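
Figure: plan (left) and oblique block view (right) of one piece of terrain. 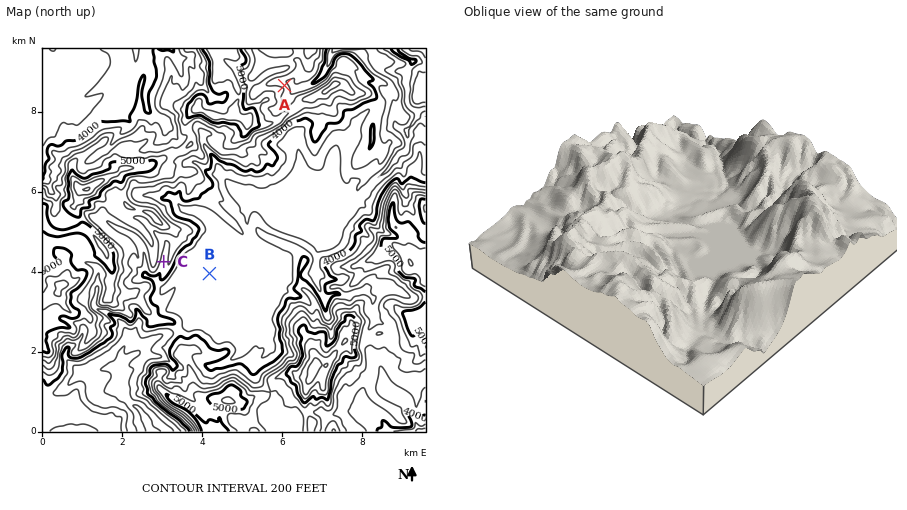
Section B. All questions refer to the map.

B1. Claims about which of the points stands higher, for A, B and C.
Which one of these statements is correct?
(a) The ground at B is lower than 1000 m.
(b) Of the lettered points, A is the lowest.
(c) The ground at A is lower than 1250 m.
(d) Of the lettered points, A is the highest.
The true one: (d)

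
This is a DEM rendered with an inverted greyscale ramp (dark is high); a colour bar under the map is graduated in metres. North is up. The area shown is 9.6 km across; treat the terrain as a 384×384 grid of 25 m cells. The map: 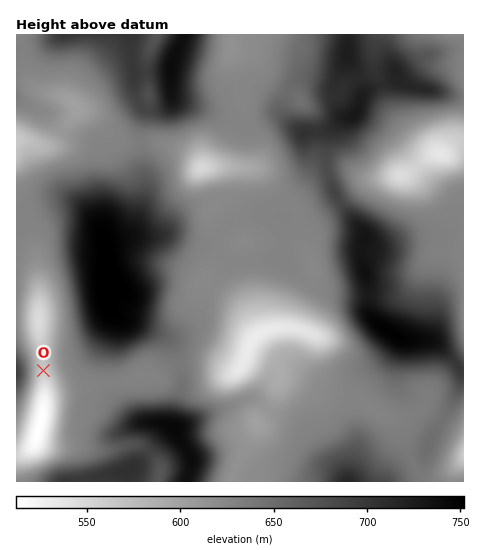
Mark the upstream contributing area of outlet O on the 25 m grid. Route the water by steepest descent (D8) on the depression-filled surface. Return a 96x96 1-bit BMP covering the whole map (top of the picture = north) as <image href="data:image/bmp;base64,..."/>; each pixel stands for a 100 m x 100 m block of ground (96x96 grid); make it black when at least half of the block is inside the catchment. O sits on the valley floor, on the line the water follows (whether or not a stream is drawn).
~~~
<image width="96" height="96" href="data:image/bmp;base64,Qk2+BAAAAAAAAD4AAAAoAAAAYAAAAGAAAAABAAEAAAAAAIAEAAATCwAAEwsAAAIAAAAAAAAA////AAAAAAAAAAAAAAAAAAAAAAAAAAAAAAAAAAAAAAAAAAAAAAAAAAAAAAAAAAAAAAAAAAAAAAAAAAAAAAAAAAAAAAAAAAAAAAAAAAAAAAAAAAAAAAAAAAAAAAAAAAAAAAAAAAAAAAAAAAAAAAAAAAAAAAAAAAAAAAAAAAAAAAAAAAAAAAAAAAAAAAAAAAAAAAAAAAAAAAAAAAAAAAAAAAAAAAAAAAAAAAAAAAAAAAAAAAAAAAAAAAAAAAAAAAAAAAAAAAAAAAAAAAAAAAAAAAAAAAAAAAAAAAAAAAAAAAAAAAAAAAAAAAAAAAAAAAAAAAAAAAAAAAAAAAAAAAAAAAAAAAAAAAAAAAAAAAAAAAAAAAAAAAAAAAAAAAAAAAAAAAAAAAAAAAD8AAAAAAAAAAAAAAD/8AAAAAAAAAAAAAD/+AAAAAAAAAAAAAD//AAAAAAAAAAAAAD//gAAAAAAAAAAAAD//wAAAAAAAAAAAAD//4AAAAAAAAAAAAD//8AAAAAAAAAAAAD//+AAAAAAAAAAAAD///AAAAAAAAAAAAD///AAAAAAAAAAAAD///AAAAAAAAAAAAD///AAAAAAAAAAAAD///AAAAAAAAAAAAD///AAAAAAAAAAAAD///AAAAAAAAAAAAD///AAAAAAAAAAAAD///AAAAAAAAAAAAD///AAAAAAAAAAAAD///AAAAAAAAAAAAD///AAAAAAAAAAAAD///AAAAAAAAAAAAD///AAAAAAAAAAAAD///AAAAAAAAAAAAD///AAAAAAAAAAAAD//+AAAAAAAAAAAAD//+AAAAAAAAAAAAD//+AAAAAAAAAAAAD//+AAAAAAAAAAAAD//+AAAAAAAAAAAAD//8AAAAAAAAAAAAD//4AAAAAAAAAAAAAf/wAAAAAAAAAAAAAH/gAAAAAAAAAAAAAB/AAAAAAAAAAAAAAAAAAAAAAAAAAAAAAAAAAAAAAAAAAAAAAAAAAAAAAAAAAAAAAAAAAAAAAAAAAAAAAAAAAAAAAAAAAAAAAAAAAAAAAAAAAAAAAAAAAAAAAAAAAAAAAAAAAAAAAAAAAAAAAAAAAAAAAAAAAAAAAAAAAAAAAAAAAAAAAAAAAAAAAAAAAAAAAAAAAAAAAAAAAAAAAAAAAAAAAAAAAAAAAAAAAAAAAAAAAAAAAAAAAAAAAAAAAAAAAAAAAAAAAAAAAAAAAAAAAAAAAAAAAAAAAAAAAAAAAAAAAAAAAAAAAAAAAAAAAAAAAAAAAAAAAAAAAAAAAAAAAAAAAAAAAAAAAAAAAAAAAAAAAAAAAAAAAAAAAAAAAAAAAAAAAAAAAAAAAAAAAAAAAAAAAAAAAAAAAAAAAAAAAAAAAAAAAAAAAAAAAAAAAAAAAAAAAAAAAAAAAAAAAAAAAAAAAAAAAAAAAAAAAAAAAAAAAAAAAAAAAAAAAAAAAAAAAAAAAAAAAAAAAAAAAAAAAAAAAAAAAAAAAAAAAAAAAAAAAAAAAAAAAAAAAAAAAAAAAAAAAAAAAAAAAAAAAAAAAAAAAAAAAAAAA="/>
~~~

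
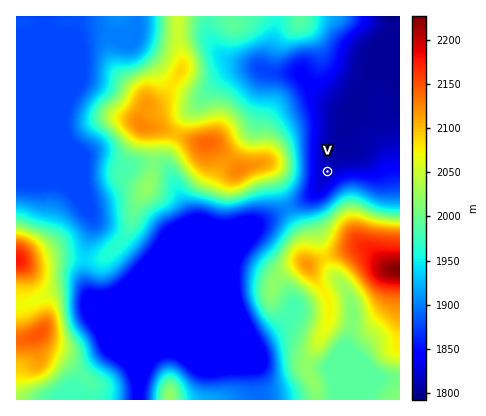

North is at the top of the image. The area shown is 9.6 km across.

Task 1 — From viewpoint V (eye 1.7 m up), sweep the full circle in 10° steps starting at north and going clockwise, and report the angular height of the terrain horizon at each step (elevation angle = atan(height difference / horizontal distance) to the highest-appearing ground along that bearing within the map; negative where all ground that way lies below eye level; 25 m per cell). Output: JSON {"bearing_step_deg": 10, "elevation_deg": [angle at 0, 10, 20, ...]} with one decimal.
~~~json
{"bearing_step_deg": 10, "elevation_deg": [1.6, 0.8, -0.1, -0.3, -0.3, -0.3, -0.2, 0.2, 0.6, 1.4, 2.7, 4.3, 6.0, 7.8, 9.7, 11.4, 11.7, 10.4, 8.8, 7.7, 7.2, 5.5, 4.0, 4.2, 5.8, 7.7, 9.5, 11.3, 11.9, 10.8, 8.8, 6.8, 5.0, 3.3, 2.0, 2.6]}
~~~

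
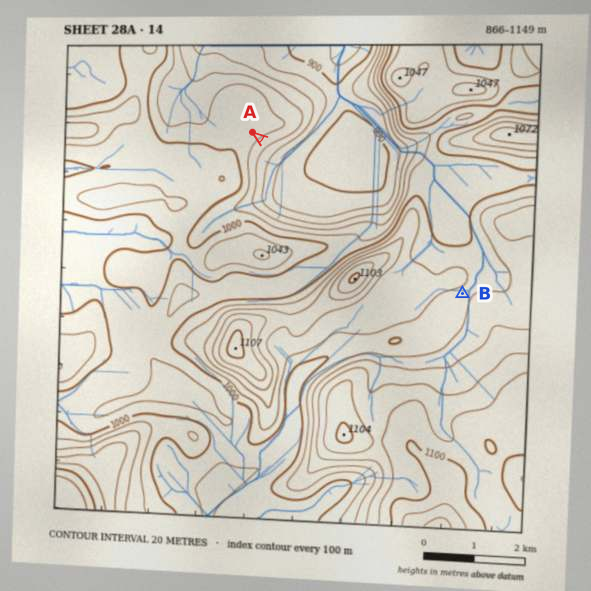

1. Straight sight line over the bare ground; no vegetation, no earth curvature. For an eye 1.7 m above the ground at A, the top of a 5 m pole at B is out of sight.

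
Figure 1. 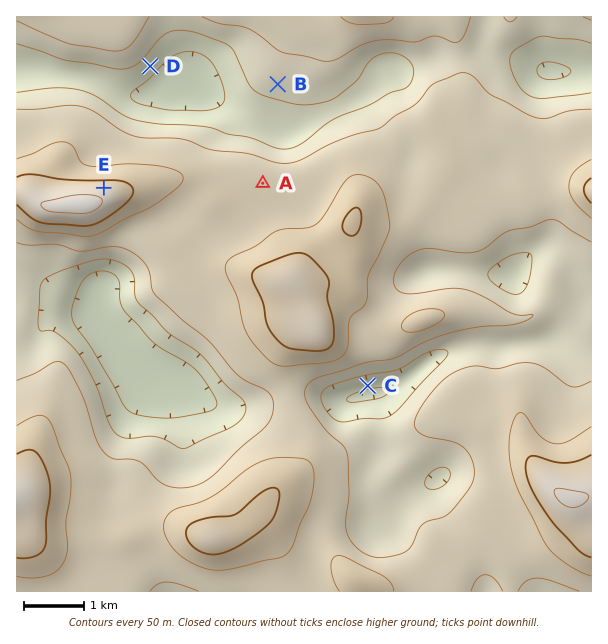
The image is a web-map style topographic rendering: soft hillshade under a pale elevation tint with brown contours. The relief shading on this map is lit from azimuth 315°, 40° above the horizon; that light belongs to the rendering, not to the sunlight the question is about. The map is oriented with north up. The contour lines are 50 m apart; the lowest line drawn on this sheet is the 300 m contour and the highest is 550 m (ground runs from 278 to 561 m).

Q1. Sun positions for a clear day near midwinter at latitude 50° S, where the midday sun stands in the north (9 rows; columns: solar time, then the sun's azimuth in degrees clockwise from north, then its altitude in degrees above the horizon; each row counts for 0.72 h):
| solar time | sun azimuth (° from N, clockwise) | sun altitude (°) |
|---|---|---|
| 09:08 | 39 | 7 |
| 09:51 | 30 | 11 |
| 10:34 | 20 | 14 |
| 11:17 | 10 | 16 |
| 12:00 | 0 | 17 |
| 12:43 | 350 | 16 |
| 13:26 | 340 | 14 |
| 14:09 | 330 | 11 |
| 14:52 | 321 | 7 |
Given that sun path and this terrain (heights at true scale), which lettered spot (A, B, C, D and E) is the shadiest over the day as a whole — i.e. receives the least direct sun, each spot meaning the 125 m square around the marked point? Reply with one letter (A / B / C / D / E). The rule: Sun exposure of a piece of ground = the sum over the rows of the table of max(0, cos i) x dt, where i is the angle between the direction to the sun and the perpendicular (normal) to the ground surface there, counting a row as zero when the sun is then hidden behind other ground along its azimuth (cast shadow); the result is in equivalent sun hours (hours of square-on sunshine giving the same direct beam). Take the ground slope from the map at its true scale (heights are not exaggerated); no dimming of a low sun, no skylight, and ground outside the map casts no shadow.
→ C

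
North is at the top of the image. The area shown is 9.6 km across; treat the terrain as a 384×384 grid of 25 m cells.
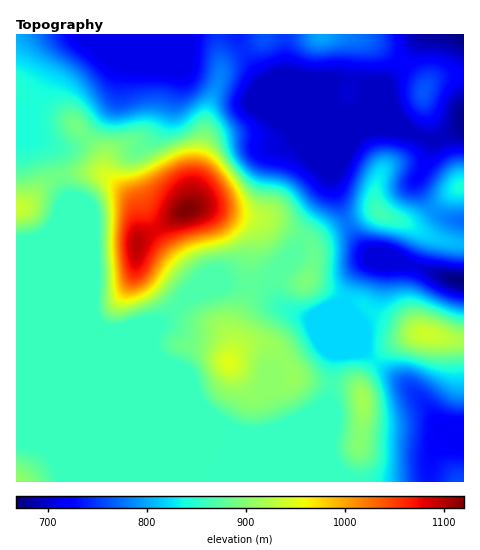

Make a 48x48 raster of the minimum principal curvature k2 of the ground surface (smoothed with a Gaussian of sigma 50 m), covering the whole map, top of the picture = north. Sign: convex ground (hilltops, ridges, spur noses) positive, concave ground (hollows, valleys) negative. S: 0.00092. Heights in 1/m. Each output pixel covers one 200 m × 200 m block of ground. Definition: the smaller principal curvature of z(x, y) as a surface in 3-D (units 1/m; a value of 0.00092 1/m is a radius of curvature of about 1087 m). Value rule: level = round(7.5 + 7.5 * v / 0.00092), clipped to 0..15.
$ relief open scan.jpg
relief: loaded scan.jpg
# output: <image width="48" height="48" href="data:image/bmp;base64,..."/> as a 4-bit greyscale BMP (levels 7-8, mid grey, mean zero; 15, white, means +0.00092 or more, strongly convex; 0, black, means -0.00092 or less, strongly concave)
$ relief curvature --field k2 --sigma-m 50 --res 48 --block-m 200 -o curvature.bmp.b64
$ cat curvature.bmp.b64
<image width="48" height="48" href="data:image/bmp;base64,Qk32BAAAAAAAAHYAAAAoAAAAMAAAADAAAAABAAQAAAAAAIAEAAATCwAAEwsAABAAAAAAAAAAAAAAABEREQAiIiIAMzMzAERERABVVVUAZmZmAHd3dwCIiIgAmZmZAKqqqgC7u7sAzMzMAN3d3QDu7u4A////AJiHV3d3d3d3d3d3d3d3d3d3dkRVZ2VXiYd2Z3d3d3d3d3d3d3d3d3d3VGd3d2VXiHd1d3d3d3d3d3d3d3d3d3d3OJmIdlVnd1VXd3d3d3d3d3d3d3d3d3d2WZmIdmZmVXd3d3d3d3d3d3d3d3d3d3d2SId3dmZWd3d3d3d3d3d3d3d3dkRGd3d3N3d3ZndXd3d3d3d3d3d3d3d2NHdlNXd3NneHZnZUM3d3d3d3d3d3d3dTeIiIdjV3N3iHVmVFZnd3d3d3d3d3d3Y4h4iHiIVGN4mXVVRGiHd3d3d3d3d3d3OId3d3eIhlR5mWRERXiXd3d3d3d3d3d3N3ZmZ3eJhkV5l0MzRneHd3d3d3d3d3d0R4iHZneJhkV5dCIjVmZnd3d3d3d3d3ZDZ5qoZnd4hlV3QiNFZmZnd3d3d3d3d0V2Z4mHZnd3dCMiNFZniId3d3d3d3d3dmmHZnd3d3iHUXd3RneJiIh3d3d3d3d3d1h2dmd4d4iHFnd3VneamId3d3d3d0I2d1ZneIiId4h1J3d3VVeamIdnd3d3dDYwE1Z3eIiHdmVER3d2ZlaJmIdXd3d3cWd1Q0Vmd4h3ZlQ0Imd2hlZ4iHZXd3d3cFd3ZERWVWZmZmVnhiRohlaId3ZXd3d3cDaJlkQ1dlVmd2Z5qWVXh2eIdUMnd3d3cCaJqGVUV3Znd3Z5mXRGd2d2QQAHd3d3cBaJqWVVRWZ3d2ZoiHQzQgERAAAHd3d3cBeJl2ZVREVndmZmeIZDFGYwAkZ3d3d3cBeJh2ZlRENGd2VmeJhkJkAEaIiXd3d3cCiZh2ZmZmVFeHZWeZdCEAJniHiBEnd3cCeZhlZneIdUaIdmiYUhNnd3d3d4hRd3cCd4dVeIiJlkWJhmeXQSeYiHdmVIqTV3cDZ3ZWiZiZl0R5l2Z1MUqoiIZDM4mWJ3cEZ3ZXmZmap0R5qGVVMmqXZlQ1Znh2NEAkaZdmiIiZmENpuXVVM3l1NENXiWd2VEVUWIdniIiJl0Npl1RVRHh1MiRommd3Zmd2VWZ3iZmZh0NWZUVENGiHZCJIq2d3dmeYU0V3iaqphjNENERXUliZhkIlmmZndmeHUyJGiZmHUyI0RVV3cUebl2Q0Z3ZmVVV4dlIjV3ZUMiRWZ2d3dSV4h2VURXd2VmVoh3dDNlRVVEVndnd3dzNEQzRURHdmaIZWZ4mFRVZ4hVZnZ3d3d3UyNERVVndmeZdUVoiHVGiYdVZVd3d3d3d3dTZ2ZndmeJhkRFVmVGh2VENXd3d3d3d3YniGZXd2Z3dlVVVWZFdkRDZ3d3d3Z2d3NpmHVXd3dndlVneIdUZmZjZ3d3d3eXd3N5qHZYd3d3hlZ3eIdkVnd1N3d3d3Z3Z2RomHZoh3iIhmZlREREVnh2U1dlREVVRFVXiIdoh3iIdkVmd3d0V4h1Z1Q0VURVZmVWiIdnd3d2U1d3d3d1V4hlZ3ZneHZ3iHZVd3d3dmZlNnd3d3d1V3dVeYZXmYd4iIdlZmZ3ZmVUd3d3d3d1V2ZmioVXmod4iYdmZWZg=="/>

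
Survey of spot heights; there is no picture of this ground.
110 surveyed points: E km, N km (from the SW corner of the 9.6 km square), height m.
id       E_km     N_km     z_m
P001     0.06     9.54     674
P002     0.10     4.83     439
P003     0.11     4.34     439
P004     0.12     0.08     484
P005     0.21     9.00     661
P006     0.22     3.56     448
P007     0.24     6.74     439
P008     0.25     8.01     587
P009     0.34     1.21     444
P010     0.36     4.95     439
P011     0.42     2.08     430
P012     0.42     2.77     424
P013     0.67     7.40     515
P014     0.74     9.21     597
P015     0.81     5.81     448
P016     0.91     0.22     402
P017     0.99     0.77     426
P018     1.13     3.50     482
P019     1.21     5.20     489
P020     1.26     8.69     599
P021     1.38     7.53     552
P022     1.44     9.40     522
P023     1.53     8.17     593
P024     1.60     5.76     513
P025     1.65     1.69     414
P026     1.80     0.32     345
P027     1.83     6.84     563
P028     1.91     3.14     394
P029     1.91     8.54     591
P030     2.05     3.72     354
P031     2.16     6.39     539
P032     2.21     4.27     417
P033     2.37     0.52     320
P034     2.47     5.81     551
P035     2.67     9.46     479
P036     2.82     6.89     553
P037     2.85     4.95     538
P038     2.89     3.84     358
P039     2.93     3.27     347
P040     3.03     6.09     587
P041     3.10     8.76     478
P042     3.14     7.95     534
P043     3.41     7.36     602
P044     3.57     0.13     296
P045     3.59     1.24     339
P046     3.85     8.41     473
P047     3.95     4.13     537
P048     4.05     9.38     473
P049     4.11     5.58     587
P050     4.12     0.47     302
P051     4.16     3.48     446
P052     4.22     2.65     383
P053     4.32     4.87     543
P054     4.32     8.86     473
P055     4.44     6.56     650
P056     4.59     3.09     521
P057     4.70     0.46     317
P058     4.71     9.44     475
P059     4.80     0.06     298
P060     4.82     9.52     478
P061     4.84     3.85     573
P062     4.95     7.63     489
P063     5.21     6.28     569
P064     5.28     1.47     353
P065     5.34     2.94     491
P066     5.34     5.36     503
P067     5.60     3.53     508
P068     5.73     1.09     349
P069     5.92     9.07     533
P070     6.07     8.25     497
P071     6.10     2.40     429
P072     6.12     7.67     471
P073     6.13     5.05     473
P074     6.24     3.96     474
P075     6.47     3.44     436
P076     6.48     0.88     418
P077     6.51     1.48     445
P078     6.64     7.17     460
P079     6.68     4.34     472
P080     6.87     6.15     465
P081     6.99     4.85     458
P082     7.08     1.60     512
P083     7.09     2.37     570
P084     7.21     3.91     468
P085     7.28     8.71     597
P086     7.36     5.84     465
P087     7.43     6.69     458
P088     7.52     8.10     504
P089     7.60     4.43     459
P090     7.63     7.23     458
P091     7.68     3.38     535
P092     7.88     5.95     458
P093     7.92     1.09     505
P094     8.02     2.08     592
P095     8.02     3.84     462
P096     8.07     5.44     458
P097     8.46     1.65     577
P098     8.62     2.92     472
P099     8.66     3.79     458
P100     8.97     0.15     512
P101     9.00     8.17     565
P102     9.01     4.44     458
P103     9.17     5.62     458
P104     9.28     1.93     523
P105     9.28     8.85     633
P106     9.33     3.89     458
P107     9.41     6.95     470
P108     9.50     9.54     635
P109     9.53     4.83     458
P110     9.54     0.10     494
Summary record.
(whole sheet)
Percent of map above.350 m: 91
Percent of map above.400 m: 84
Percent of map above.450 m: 73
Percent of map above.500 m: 37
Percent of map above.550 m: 21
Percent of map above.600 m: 6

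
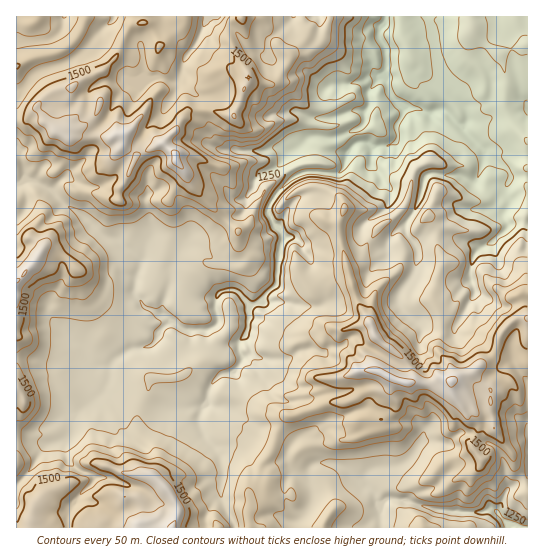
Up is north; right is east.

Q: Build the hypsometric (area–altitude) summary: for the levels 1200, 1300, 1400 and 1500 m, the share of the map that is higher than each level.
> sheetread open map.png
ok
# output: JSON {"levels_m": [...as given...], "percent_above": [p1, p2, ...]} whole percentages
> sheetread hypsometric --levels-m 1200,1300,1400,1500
{"levels_m": [1200, 1300, 1400, 1500], "percent_above": [88, 79, 40, 14]}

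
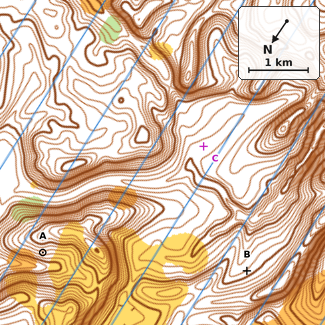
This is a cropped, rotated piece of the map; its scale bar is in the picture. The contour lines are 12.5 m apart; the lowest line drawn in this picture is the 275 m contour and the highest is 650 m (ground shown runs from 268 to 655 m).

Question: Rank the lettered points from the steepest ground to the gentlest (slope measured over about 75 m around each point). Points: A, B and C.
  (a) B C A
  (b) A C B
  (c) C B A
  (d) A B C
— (d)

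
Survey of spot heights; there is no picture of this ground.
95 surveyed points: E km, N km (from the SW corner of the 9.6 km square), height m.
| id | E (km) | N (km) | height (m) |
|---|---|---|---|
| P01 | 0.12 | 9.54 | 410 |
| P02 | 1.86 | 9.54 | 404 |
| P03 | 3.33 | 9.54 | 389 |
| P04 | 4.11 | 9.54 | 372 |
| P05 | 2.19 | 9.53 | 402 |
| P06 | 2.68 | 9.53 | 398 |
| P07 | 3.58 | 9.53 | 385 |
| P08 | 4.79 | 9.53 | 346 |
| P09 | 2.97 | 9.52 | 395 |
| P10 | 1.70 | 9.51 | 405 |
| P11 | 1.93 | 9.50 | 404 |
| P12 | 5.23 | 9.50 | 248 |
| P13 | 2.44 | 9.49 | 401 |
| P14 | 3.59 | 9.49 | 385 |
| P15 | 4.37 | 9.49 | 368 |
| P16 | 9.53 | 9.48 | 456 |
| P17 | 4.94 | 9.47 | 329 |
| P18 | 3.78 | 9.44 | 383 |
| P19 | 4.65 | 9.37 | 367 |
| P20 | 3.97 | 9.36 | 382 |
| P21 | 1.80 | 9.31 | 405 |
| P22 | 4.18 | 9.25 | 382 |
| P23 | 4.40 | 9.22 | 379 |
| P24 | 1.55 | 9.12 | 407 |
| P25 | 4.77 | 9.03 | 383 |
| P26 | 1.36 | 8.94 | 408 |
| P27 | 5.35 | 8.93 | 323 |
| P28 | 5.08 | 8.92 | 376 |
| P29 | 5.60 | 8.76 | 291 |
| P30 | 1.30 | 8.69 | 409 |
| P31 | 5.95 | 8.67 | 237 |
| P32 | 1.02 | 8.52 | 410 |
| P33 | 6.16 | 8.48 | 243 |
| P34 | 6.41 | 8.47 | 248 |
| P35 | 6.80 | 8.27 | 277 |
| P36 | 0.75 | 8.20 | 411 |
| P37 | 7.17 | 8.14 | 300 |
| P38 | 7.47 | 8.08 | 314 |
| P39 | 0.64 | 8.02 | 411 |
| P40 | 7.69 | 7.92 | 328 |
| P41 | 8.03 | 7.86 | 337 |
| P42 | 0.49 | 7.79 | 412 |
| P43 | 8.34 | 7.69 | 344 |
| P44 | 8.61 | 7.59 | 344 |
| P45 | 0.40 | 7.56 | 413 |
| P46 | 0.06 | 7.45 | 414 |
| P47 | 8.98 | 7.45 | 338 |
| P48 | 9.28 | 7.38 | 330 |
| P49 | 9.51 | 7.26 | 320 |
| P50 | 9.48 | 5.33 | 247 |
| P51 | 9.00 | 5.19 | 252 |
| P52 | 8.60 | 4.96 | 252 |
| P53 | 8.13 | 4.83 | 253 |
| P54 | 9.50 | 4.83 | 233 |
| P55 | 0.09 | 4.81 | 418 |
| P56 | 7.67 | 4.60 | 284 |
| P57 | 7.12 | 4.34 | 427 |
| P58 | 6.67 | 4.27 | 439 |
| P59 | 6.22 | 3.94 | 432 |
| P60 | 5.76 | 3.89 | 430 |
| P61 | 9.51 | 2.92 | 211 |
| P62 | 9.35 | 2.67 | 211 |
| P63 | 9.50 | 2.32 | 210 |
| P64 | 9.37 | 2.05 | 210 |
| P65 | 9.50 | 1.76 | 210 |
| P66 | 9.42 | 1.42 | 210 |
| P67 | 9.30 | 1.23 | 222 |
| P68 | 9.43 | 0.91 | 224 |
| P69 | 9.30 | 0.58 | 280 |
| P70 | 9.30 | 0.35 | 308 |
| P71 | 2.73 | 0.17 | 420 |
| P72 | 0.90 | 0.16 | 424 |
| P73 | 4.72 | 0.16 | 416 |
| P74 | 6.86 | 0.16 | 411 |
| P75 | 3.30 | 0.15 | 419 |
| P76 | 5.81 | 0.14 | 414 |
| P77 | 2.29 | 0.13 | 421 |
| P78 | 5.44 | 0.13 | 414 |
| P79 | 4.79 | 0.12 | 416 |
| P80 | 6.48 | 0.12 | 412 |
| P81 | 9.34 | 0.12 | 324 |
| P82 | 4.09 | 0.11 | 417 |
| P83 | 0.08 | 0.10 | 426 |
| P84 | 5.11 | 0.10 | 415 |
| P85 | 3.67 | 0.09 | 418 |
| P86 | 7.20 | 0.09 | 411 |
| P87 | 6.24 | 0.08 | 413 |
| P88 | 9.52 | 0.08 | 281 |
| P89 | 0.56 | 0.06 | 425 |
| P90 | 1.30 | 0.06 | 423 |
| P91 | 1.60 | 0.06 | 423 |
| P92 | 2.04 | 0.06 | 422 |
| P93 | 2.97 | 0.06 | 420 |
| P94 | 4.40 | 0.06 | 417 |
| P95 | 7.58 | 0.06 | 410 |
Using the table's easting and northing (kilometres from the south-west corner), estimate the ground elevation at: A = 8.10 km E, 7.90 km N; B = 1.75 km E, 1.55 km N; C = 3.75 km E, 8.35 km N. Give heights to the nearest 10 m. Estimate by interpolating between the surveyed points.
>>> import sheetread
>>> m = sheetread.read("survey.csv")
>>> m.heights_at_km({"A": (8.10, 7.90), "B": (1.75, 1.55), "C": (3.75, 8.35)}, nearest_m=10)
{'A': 340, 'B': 420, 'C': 410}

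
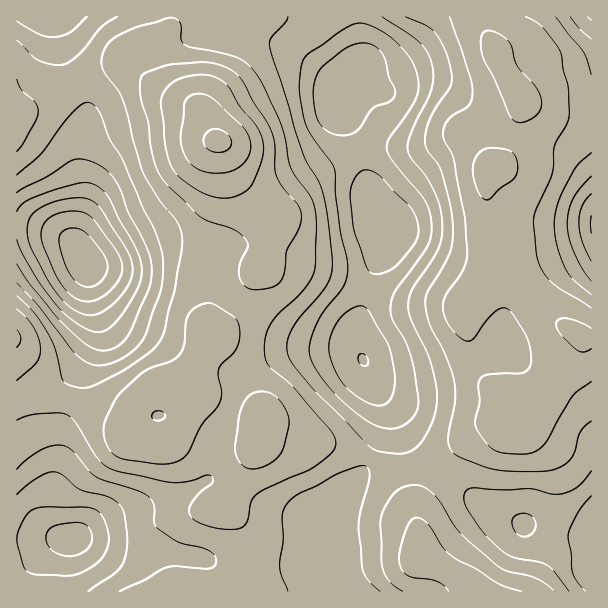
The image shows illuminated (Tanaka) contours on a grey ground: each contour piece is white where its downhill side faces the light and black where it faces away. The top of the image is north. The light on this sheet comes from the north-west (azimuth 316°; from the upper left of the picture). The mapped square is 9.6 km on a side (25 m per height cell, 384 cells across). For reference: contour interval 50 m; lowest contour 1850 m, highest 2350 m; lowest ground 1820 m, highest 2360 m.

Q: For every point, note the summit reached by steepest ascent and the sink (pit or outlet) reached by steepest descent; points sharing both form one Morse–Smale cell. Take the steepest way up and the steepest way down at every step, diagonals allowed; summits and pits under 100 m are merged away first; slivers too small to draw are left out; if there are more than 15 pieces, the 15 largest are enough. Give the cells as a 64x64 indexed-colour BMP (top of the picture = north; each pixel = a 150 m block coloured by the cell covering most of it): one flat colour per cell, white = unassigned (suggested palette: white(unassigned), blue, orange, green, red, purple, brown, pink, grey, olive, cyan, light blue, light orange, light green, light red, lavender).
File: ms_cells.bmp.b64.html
<image width="64" height="64" href="data:image/bmp;base64,Qk12CAAAAAAAAHYAAAAoAAAAQAAAAEAAAAABAAQAAAAAAAAIAAATCwAAEwsAABAAAAAAAAAA////ALR3HwAOf/8ALKAsACgn1gC9Z5QAS1aMAMJ34wB/f38AIr28AM++FwDox64AeLv/AIrfmACWmP8A1bDFAEREREREREREREREREQRERERERd3d3d3d3eIiIiIiIiIRERERERERERERERERBERERERF3d3d3d3eIiIiIiIiIhEREREREREREREREREEREREREXd3d3d3eIiIiIiIiIiEREREREREREREREREQREREREXd3d3d3iIiIiIiIiIiIRERERERERERERERERBEREREXd3d3d3iIiIiIiIiIiIhEREREREREREREREREEREREXd3d3d3eIiIiIiIiIiIiMzMxEREREREREREREERERERd3d3d3d4iIiIiIiIiIZmzMxEREREREREREREQRERERF3d3d3d3iIiIiIiGZmZmbMzEREREREREREREQREREREXd3d3d3eIiIiIhmZmZmZszMREREREREREREQRERERERF3d3d3d4iIiIZmZmZmZmzMxEREREREREREREERERERERd3d3d3iIiIZmZmZmZmbMzERERERERERERERBEREREREXd3d3eIiIZmZmZmZmZszMREREREREREREREERERERERF3d3d3iIZmZmZmZmZmzMxEREREREREREREQRERERERERd3d3eGZmZmZmZmZmbMzMREREREREREREREERERERERF3d3dzZmZmZmZmZmZszMxEREREREREREREQRERERERERd3dzM2ZmZmZmZmZmzMzEREREQiIkREREREERERERERF3dzMzM2ZmZmZmZmbMzMREREQiIiJEREREQRERERERERd3MzMzNmZmZmZmZszMRERERCIiIiRERERBERERERERF3MzMzMzM2ZmZmZmzMxEREQiIiIiJEREREEREREREREXMzMzMzMzMzZmZmbMzEREIiIiIiIkRERBERERERERERczMzMzMzM6qmZmZszMRCIiIiIiIiREEREREREREREREzMzMzMzM6qqZmZmzMmSIiIiIiIiRBEREREREREREREzMzMzMzM6qqqmZmbMmZkiIiIiIiIhERERERERERERETMzMzMzM6qqqqpmZsyZmSIiIiIiIiIRERERERERERETMzMzMzMzqqqqqqZmyZmZkiIiIiIiIiERERERERERERMzMzMzMzqqqqqqqmaZmZmZIiIiIiIiIRERERERERERMzMzMzMzOqqqqqqqZpmZmZkiIiIiIiIhEREREREREREzMzMzMzM6qqqqqqqmmZmZmZIiIiIiIiIRERERERERETMzMzMzM6qqqqqqqqWZmZmZkiIiIiIiIiERERERERERMzMzMzMzqqqqqqqlVZmZmZmSIiIiIiIiIhEREREREREzMzMzMzOqqqqqqlVVmZmZmZIiIiIiIiIiIRERERERETMzMzMzM6qqqqqlVVWZmZmZIiIiIiIiIiIhEREREREREzMzMzMzOqqqqlVVVZmZmZkiIiIiIiIiIiIRERERERETMzMzMzMzqqqlVVVVmZmZmSIiIiIiIiIiIhERERERERMzMzMzMzOqqlVVVVWZmZmZIiIiIiIiIiIiIRERERERETMzMzMzMzqlVVVVVZmZmZkiIiIiIiIiIiIhERERERERMzMzMzMzOqVVVVVVmZmZkiIiIiIiIiIiIiERERERERETMzMzMzM6VVVVVVWZmZmSIiIiIiIiIiIiIRERERERERMzMzMzMzpVVVVVVZmZkiIiIiIiIiIiIiIhEREREREREzMzMzMzNVVVVVVVmSIiIiIiIiIiIiIiIiIRERERERETMzMzMzM1VVVVVVUiIiIiIiIiIiIiIiIiIhERERERERMzMzMzMzVVVVVVVSIiIiIiIiIiIiIiIiIiERERERERMzMzMzMzNVVVVVVVIiIiIiIiIiIiIiIiIiEREREREREzMzMzMzNVVVVVVVUiIiIiIiIiIiIiIiIiEREREREREzMzMzMzM1VVVVVVVSIiIiIiIiIiIiIiIiERERERERETMzMzMzMzVVVVVVVVIiIiIiIiIiIiIiIiIRERERERERMzMzMzMzM1VVVVVVUiIiIiIiIiIiIiIiIRERERERERMzMzMzMzMzNVVVVVVSIiIiIiIiIiIiIiIhEREREREREzMzMzMzMzMzVVVVVVIiIiIiIiIiIiIiIhERERERERETMzMzMzMzMzNVVVVVUiIiIiIiIiIiIiIhERERERERERMzMzMzMzMzM1VVVVVSIiIiIiIiIiIiIiERERERERERMzMzMzMzMzMzNVVVVVIiIiIiIiIiIiIiERERERERERMzMzMzMzMzMzM1VVVVUiIiIiIiIiIiIiEREREREREREzMzMzMzMzMzMzVVu7uyIiIiIiIiIiIiERERERERERETMzMzMzMzMzMzNbu7u7IiIiIiIiIiIhERERERERERERMzMzMzMzMzMzM7u7u7siIiIiIiIiIhEREREREREREREzMzMzMzMzMzM7u7u7uyIiIiIiIiIhERERERERERERETMzMzMzMzMzMzu7u7u7IiIiIiIiIhEREREREREREREREzMzMzMzMzMzu7u7u7siIiIiIiIiIRERERERERERERERMzMzMzMzMzO7u7u7uyIiIiIiIiIhEREREREREREREREzMzMzMzMzO7u7u7u7IiIiIiIiIiIRERERERERERERETMzMzMzMzM7u7u7u7siIiIiIiIiIiERERERERERERERMzMzMzMzM7u7u7u7uyIiIiIiIiIiIREREREREREREREzMzMzMzMzu7u7u7u7"/>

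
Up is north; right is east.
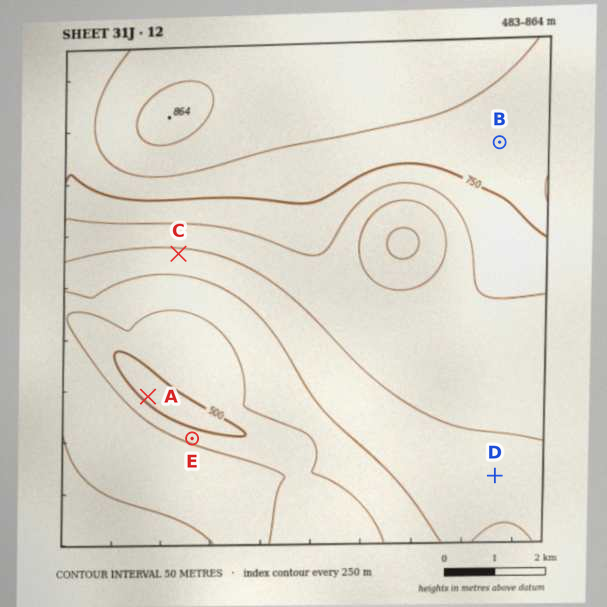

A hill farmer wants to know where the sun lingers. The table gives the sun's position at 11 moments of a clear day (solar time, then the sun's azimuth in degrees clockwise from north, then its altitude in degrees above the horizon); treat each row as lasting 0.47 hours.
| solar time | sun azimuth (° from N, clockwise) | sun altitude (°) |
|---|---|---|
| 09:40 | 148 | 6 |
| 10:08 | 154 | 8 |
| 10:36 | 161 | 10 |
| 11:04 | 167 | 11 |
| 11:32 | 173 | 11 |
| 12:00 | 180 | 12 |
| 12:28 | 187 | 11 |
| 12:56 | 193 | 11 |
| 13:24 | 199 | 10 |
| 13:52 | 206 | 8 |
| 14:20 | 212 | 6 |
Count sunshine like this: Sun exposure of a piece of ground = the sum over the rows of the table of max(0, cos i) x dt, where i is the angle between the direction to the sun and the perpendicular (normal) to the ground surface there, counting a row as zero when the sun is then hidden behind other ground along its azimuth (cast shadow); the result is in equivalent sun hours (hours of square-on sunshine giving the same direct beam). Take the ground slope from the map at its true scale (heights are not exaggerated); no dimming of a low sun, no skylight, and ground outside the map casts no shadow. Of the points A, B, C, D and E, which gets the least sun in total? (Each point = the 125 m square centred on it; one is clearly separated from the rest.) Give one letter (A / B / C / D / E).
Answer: E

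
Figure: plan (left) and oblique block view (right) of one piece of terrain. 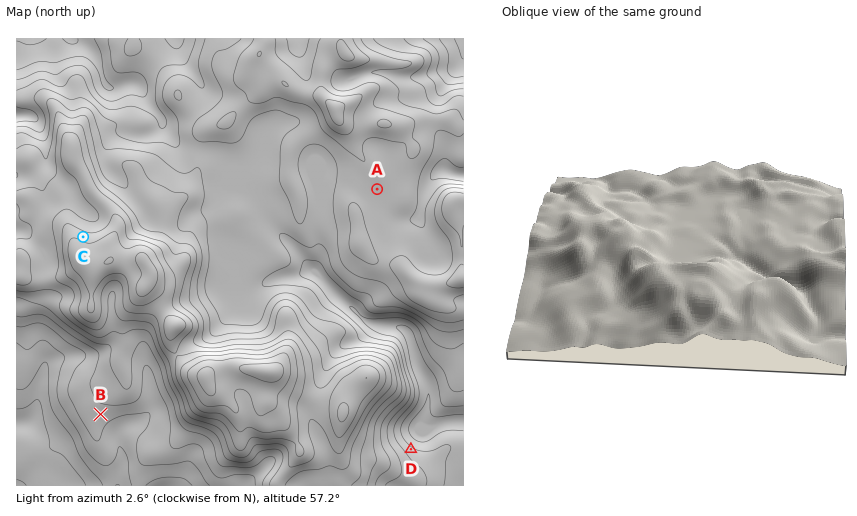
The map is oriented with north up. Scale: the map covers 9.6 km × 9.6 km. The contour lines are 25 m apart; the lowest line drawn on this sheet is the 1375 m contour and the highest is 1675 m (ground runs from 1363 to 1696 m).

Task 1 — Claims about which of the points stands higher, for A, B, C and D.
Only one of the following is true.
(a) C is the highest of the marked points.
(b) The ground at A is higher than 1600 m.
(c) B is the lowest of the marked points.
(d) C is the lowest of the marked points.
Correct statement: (a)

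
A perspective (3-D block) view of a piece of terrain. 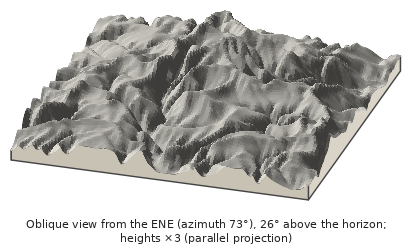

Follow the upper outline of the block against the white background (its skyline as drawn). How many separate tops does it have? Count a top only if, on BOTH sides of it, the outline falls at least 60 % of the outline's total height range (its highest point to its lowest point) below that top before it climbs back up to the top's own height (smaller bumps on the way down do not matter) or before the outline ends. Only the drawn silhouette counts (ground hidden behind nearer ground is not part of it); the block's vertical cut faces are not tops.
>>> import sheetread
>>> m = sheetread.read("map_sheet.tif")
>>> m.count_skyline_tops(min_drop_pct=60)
0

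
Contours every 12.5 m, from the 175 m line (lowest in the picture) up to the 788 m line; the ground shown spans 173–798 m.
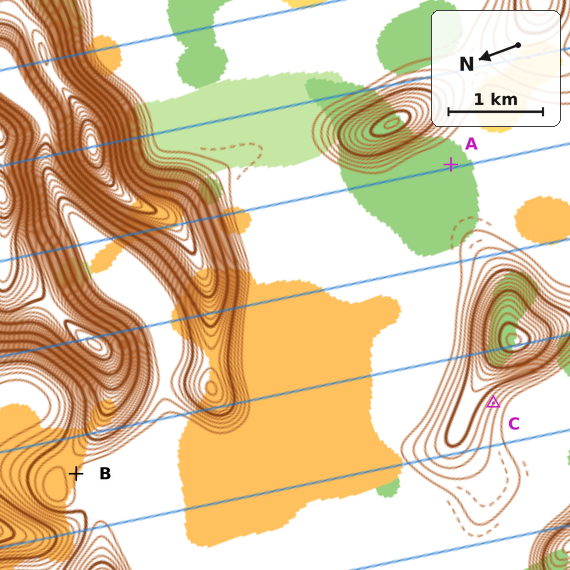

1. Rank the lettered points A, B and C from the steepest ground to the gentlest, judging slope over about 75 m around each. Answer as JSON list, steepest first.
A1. ["C", "B", "A"]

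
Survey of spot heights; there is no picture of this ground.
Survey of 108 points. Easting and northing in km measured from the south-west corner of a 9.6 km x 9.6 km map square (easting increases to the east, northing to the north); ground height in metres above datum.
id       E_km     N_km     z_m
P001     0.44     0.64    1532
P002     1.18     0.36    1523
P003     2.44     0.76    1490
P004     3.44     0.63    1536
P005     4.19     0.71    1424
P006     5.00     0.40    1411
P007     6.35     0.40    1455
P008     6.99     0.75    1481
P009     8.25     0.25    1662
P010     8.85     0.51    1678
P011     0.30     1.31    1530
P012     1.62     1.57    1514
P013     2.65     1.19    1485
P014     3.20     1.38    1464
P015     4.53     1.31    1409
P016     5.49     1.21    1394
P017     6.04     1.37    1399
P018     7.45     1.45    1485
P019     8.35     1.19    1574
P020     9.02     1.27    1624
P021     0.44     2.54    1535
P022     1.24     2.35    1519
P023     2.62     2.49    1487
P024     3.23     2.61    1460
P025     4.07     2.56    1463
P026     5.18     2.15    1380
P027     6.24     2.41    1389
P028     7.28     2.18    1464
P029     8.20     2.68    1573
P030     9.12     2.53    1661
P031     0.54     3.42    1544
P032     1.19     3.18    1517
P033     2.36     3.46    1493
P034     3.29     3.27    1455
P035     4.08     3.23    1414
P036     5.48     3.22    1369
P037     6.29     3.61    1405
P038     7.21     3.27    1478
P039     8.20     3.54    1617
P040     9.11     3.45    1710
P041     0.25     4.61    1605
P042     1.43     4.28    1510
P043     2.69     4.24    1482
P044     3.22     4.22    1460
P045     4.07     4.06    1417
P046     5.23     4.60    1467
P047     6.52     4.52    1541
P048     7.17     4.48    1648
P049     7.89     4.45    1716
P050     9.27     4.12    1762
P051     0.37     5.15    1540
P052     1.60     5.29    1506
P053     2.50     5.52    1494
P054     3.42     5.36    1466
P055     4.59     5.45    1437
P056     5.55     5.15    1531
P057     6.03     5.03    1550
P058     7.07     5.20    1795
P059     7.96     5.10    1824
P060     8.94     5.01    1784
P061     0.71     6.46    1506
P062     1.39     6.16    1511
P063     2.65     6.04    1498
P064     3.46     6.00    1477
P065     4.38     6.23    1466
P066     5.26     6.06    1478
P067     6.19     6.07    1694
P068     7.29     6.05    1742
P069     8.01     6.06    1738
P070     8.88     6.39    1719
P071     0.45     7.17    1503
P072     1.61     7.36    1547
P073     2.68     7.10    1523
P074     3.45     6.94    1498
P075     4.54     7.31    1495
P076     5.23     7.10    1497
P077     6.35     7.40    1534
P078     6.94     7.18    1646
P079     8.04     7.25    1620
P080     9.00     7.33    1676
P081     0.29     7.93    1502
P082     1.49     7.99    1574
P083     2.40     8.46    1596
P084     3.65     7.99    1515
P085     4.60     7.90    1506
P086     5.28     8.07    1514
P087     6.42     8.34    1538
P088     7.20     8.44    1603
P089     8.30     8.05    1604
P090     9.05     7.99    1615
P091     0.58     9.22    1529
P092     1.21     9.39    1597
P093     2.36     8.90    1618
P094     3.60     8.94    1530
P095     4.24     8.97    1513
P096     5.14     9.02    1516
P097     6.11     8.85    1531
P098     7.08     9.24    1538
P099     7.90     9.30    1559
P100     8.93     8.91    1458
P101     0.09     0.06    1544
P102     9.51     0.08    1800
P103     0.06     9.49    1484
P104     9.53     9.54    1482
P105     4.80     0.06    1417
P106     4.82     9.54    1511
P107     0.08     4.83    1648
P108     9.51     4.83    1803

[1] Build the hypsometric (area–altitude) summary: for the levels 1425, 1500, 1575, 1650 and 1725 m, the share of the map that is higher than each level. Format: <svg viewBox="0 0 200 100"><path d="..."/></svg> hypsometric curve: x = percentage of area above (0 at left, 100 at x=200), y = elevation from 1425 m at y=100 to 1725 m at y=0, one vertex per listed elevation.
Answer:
<svg viewBox="0 0 200 100"><path d="M178 100l-49-25-77-25-24-25-15-25"/></svg>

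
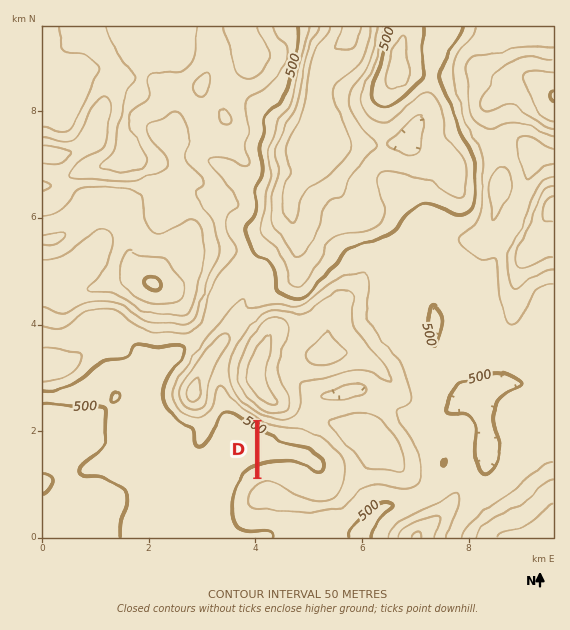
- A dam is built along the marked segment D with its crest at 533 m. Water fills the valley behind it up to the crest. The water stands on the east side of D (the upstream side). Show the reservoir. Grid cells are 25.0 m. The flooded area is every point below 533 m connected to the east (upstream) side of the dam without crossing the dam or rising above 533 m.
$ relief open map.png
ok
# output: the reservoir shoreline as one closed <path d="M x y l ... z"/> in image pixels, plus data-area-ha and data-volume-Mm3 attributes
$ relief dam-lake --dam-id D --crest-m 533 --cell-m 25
<path d="M261 422l-2 1 1 54 8-3 9 1 26 14 13 4 12-2 6-4 5-11 0-13-4-8-8-9-16-9-32-7-18-8z" data-area-ha="134" data-volume-Mm3="33.51"/>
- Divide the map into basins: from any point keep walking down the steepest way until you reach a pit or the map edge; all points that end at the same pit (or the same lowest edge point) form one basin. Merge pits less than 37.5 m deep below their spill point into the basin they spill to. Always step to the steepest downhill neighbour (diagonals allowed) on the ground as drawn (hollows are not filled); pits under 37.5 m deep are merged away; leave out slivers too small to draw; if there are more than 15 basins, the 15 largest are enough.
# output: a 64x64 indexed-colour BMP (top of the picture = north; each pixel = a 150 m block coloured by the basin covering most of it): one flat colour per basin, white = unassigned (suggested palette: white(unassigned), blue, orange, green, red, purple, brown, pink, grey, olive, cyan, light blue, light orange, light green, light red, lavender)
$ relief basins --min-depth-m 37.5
<image width="64" height="64" href="data:image/bmp;base64,Qk12CAAAAAAAAHYAAAAoAAAAQAAAAEAAAAABAAQAAAAAAAAIAAATCwAAEwsAABAAAAAAAAAA////ALR3HwAOf/8ALKAsACgn1gC9Z5QAS1aMAMJ34wB/f38AIr28AM++FwDox64AeLv/AIrfmACWmP8A1bDFACIiIiIiIiIiIiIiIiIiIiIiERERERERERERERERERERIiIiIiIiIiIiIiIiIiIiIiIREREREREREREREREREREiIiIiIiIiIiIiIiIiIiIiIhERERERERERERERERERESIiIiIiIiIiIiIiIiIiIiIiERERERERERERERERERERIiIiIiIiIiIiIiIiIiIiIiIiIREREREREREREREREREiIiIiIiIiIiIiIiIiIiIiIiIiERERERERERERERERESIiIiIiIiIiIiIiIiIiIiIiIiIhERERERERERERERERIiIiIiIiIiIiIiIiIiIiIiIiIiEREREREREREREREREiIiIiIiIiIiIiIiIiIiIiIiIiIhERERERERERERERESIiIiIiIiIiIiIiIiIiIiIiIiIiIRERERERERERERERIiIiIiIiIiIiIiIiIiIiIiIiIiIhEREREREREREREREiIiIiIiIiIiIiIiIiIiIiIiIiIiERERERERERERERESIiIiIiIiIiIiIiIiIiIiIiIiIiIRERERERERERERERIiIiIiIiIiIiIiIiIiIiIiIiIiEREREREREREREREREiIiIiIiIiIiIiIiIiIiIiIiIRERERERERERERERERESIiIiIiIiIiIiIiIiIiIiIRERERERERERERERERERERIiIiIiIiIiIiIiIiIiIiEREREREREREREREREREREREiIiIiIiIiIiIiIiIiIhERERERERERERERERERERERESIiIiIiIiIiIiIiIiIhERERERERERERERERERERERERIiIiIiIiIiIiIiIiIiEREREREREREREREREREREREREiIiIiIiIiIiIiIiIiIRERERERERERERERERERERERERIiIiIiIiIiIiIiIiIhEREREREREREREREREREREREREiIiIiIiIiIiIiIiIiERERERERERERERERERERERERESIiIiIiIiIiIiIiIhERERERERERERERERERERERERERIiIiIiIiIiIiIiEREREREREREREREREREREREREREREiIiIiIiIiIiIhERERERERERERERERERERERERERERESIiIiIiIiIiIhEREREREREREREREREREREREREREREREiIiIiIiIiIhERERERERERERERERERERERERERERERESIiIiIiIiIiEREREREREREREREREREREREREREREREREiIiIiIiIiERERERERERERERERERERERERERERERERERIiIiIiIiEREREREREREREREREREREREREREREREREREREiIiIiEREREREREREREREREREREREREREREREREREREREREREREREREREREREREREREREREREREREREREREREREREREREREREREREREREREREREREREREREREREREREREREREREREREREREREREREREREREREREREREREREREREREREREREREREREREREREREREREREREREREREREREREREREREREREREREREREREREREREREREREREREREREREREREREREREREREREREREREREREREREREREREREREREREREREREREREREREREREREREREREREREREREREREREREREREREREREREREREREREREREREREREREREREREREREREREREREREREREREREREREREREREREREREREREREREREREREREREREREREREREREREREREREREREREREREREREzMzMxEREREREREREREREREREREREREREREREREREREzMzMzMzMREREREREREREREREREREREREREREREREREzMzMzMzMzEREREREREREREREREREREREREREREREREzMzMzMzMzMRERERERERERERERERERERERERERERERETMzMzMzMzMxERERERERERERERERERERERERERERERERMzMzMzMzMzEREREREREREREREREREREREREREREREUREMzMzMzMzMRERERERERERERERERERERERERERERERREREMzMzMzMRERERERERERERERERERERERERERERERFEREQzMzMzMxEREREREREREREREREREREREREREREREUREREMzMzMzERERERERERERERERERERERERERERERERREREQzMzMzMxERERERERERERERERERERERERERERERFERERDMzMzMzEREREREREREREREREREREREREREREREUREREQzMzMzMxERERERERERERERERERERERERERERERRERERDMzMzMzMRERERERERERERERERERERERERERERFEREREQzMzMzMzEREREREREREREREREREREREREREREURERERDMzMzMzMRERERERERERERERERERERERERERERREREREMzMzMzMzMRERERERERERERERERERERERERERFEREREQzMzMzMzMzMxEREREREREREREREREREREREREUREREQzMzMzMzMzMzMRERERERERERERERERERERERERREREQzMzMzMzMzMzMxERERERERERERERERERERERERFERERDMzMzMzMzMzMxEREREREREREREREREREREREREURERDMzMzMzMzMzMzERERERERERERERERERERERERER"/>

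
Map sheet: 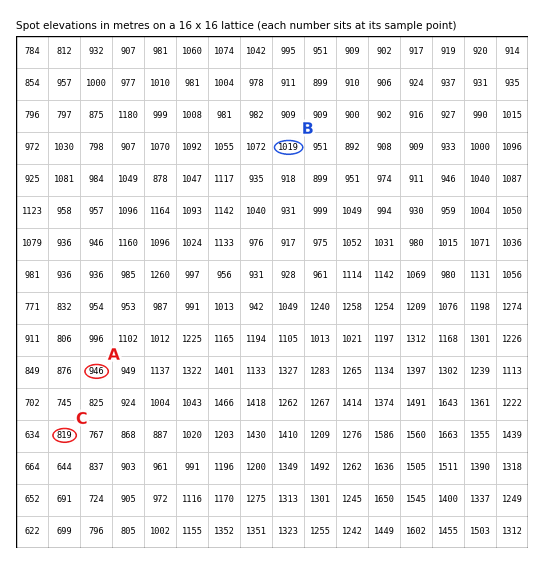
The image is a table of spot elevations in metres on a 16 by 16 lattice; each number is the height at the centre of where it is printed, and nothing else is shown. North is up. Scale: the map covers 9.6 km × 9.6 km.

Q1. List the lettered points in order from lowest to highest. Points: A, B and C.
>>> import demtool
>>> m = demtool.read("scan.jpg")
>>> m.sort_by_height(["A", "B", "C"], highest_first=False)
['C', 'A', 'B']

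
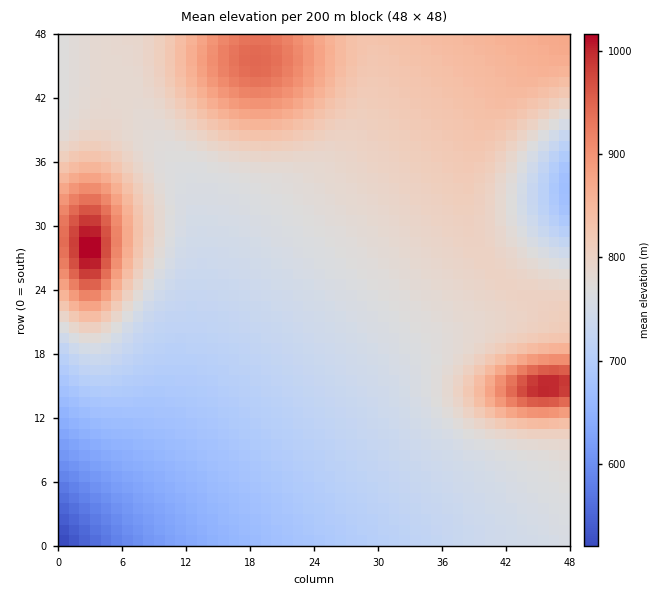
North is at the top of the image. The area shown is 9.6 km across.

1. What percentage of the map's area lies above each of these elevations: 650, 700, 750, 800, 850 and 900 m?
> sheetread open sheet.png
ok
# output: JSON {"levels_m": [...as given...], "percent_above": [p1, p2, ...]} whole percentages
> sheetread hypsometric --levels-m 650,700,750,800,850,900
{"levels_m": [650, 700, 750, 800, 850, 900], "percent_above": [95, 85, 62, 30, 12, 6]}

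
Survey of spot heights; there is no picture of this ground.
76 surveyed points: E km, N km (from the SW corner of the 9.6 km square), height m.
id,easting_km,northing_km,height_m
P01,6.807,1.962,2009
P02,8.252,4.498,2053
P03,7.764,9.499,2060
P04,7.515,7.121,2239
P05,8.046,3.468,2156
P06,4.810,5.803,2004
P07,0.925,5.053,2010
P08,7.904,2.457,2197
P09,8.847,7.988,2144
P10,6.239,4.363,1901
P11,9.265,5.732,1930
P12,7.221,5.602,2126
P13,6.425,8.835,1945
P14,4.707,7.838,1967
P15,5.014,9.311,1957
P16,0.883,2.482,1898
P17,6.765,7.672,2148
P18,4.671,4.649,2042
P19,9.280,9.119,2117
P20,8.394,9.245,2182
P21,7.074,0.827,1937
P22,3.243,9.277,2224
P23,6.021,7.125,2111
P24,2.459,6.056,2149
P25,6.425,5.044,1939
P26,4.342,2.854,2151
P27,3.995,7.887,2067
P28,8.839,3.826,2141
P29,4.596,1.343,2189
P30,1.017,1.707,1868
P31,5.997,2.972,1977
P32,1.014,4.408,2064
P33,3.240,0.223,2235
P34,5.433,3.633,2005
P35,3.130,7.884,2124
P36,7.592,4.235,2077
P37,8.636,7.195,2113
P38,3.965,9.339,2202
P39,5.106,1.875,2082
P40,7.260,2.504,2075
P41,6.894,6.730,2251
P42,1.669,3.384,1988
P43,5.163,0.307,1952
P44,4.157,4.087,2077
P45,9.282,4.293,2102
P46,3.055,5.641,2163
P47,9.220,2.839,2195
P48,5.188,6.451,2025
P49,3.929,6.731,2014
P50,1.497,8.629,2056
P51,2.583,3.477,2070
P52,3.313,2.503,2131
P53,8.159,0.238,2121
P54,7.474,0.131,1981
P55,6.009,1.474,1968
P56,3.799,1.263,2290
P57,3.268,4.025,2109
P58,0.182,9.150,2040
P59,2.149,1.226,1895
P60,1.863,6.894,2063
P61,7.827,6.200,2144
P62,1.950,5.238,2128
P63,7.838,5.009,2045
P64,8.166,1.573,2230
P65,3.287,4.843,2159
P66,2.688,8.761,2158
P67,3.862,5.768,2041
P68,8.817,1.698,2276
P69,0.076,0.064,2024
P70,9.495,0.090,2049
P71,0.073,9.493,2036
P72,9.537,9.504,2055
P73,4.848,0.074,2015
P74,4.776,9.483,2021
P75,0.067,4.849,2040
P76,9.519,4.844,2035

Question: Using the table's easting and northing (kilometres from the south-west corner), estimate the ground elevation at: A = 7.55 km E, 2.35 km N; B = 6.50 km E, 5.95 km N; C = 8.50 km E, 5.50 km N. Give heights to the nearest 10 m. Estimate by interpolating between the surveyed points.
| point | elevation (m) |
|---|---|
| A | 2130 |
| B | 2130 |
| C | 1960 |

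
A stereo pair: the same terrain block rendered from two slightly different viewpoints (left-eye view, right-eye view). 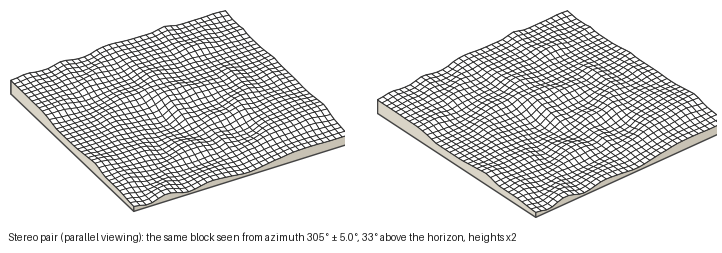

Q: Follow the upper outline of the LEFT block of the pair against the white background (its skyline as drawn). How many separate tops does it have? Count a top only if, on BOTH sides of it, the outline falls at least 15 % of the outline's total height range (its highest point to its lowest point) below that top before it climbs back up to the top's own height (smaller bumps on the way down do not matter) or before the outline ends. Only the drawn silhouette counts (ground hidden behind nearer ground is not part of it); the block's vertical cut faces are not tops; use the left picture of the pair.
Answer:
1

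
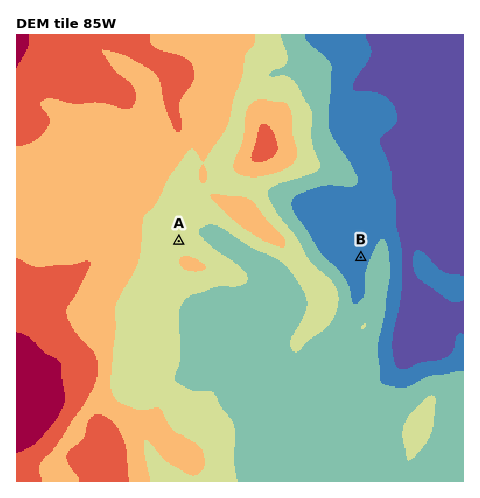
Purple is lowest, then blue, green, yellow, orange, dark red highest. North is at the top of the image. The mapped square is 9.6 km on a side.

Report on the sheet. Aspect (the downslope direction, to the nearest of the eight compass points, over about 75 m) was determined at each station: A NE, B NW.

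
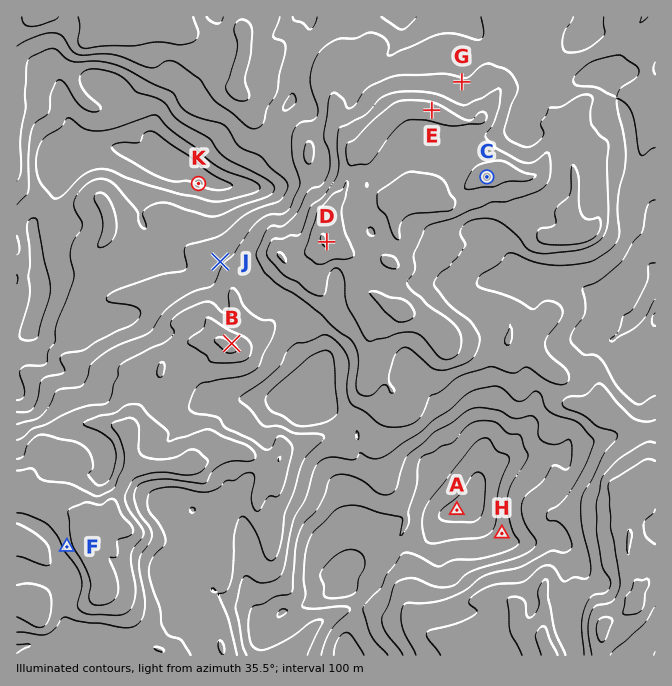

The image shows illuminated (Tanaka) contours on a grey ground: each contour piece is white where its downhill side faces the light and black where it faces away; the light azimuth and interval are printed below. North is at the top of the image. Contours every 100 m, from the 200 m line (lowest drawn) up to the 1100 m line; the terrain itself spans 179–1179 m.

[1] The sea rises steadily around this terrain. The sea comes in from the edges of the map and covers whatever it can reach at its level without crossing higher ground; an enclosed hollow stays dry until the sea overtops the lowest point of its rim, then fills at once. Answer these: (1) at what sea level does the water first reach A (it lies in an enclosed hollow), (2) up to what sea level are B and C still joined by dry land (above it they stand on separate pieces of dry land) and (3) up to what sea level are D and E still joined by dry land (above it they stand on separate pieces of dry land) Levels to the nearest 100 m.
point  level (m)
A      400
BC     800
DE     1000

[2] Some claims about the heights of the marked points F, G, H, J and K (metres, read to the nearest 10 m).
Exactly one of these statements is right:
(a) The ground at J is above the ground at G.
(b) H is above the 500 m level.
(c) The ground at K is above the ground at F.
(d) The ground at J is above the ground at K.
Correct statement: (d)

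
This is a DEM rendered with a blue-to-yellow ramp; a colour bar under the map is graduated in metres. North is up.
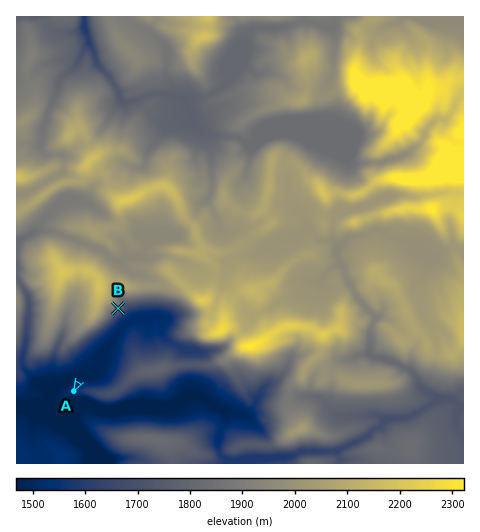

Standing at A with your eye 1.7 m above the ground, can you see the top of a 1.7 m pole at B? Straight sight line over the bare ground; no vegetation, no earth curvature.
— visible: true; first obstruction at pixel None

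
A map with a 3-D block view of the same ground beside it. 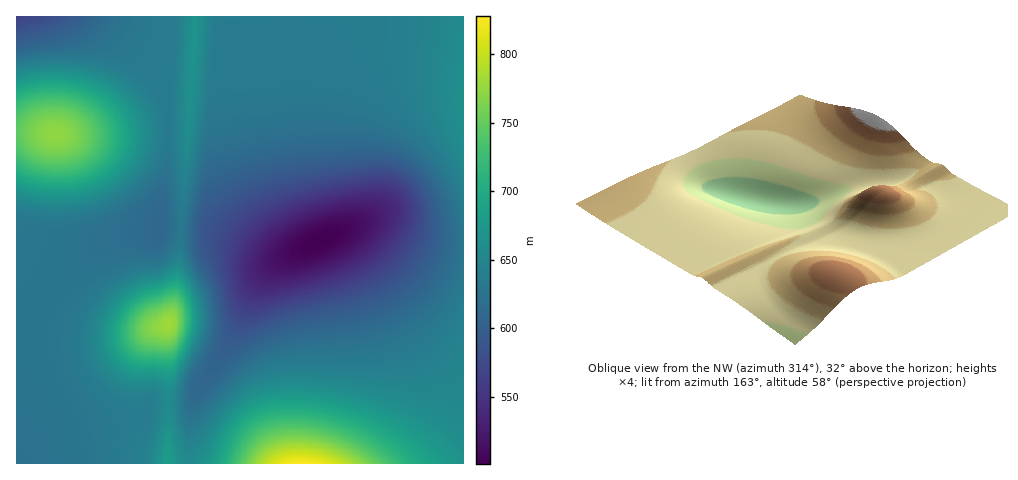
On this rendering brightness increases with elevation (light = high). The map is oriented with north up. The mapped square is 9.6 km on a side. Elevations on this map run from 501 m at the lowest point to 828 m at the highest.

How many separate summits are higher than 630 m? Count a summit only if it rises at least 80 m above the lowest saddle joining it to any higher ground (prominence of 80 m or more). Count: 2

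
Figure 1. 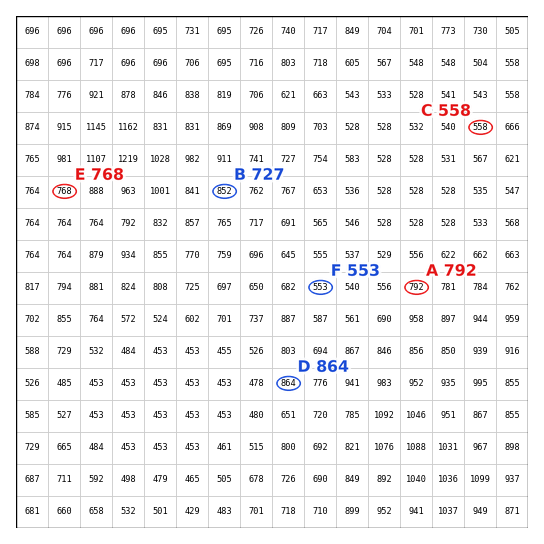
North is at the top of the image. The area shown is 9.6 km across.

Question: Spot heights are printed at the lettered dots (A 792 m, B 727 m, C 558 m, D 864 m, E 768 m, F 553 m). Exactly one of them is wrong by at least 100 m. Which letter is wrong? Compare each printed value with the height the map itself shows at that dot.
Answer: B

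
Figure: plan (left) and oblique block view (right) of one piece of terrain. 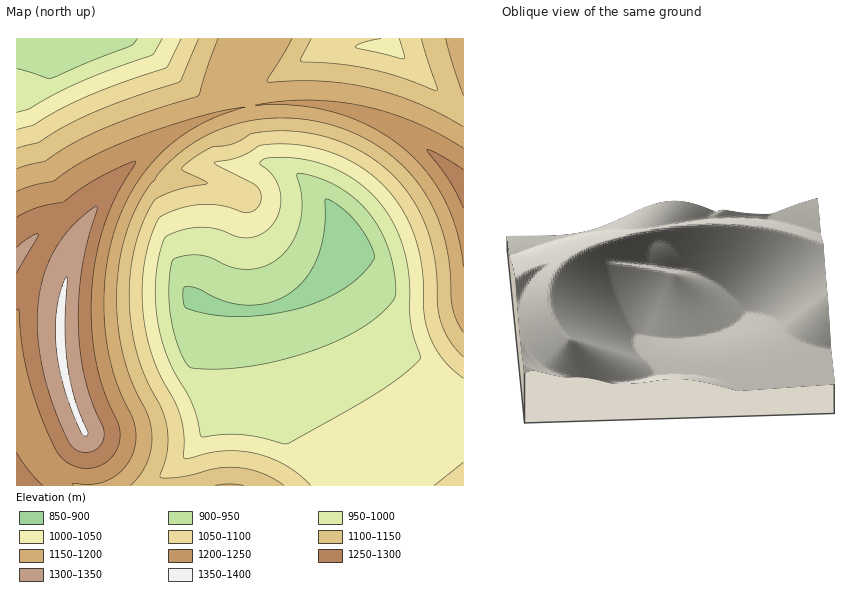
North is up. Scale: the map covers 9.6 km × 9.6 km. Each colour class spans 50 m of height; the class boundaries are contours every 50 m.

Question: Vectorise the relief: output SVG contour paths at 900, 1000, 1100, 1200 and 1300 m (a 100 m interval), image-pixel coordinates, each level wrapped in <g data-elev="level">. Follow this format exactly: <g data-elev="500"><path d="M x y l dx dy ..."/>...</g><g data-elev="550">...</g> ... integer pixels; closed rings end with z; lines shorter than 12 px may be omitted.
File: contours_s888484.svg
<g data-elev="900"><path d="M227 316l-23-3-18-5-3-7 1-13 3-2 8 2 28 13 22 4 22-2 20-8 18-16 12-21 7-26 2-33 8 3 14 11 10 12 9 13 7 15 0 7-16 18-22 15-24 11-25 7-31 5z"/></g><g data-elev="1000"><path d="M283 444l-23-7-17-2-16-1-26 2-8-31-20-36-9-22-6-26-3-27 3-35 5-19 4-4 18-7 18-2 15 2 20 8 11 1 11-3 11-8 8-16 2-9-1-9-7-17-13-13 5-5 14-1 32 4 29 10 25 17 20 22 12 21 8 25 4 24 2 43 9 34-1 4-13 11-30 22-86 49z"/><path d="M162 39l-10 16-65 24-31 14-27 16-12 3"/></g><g data-elev="1100"><path d="M284 485l-22-12-25-6-21 1-38 9-14 1-4-2 7-24 0-24-5-17-17-35-10-29-5-37 0-37 3-20 5-18 8-19 8-15 7-5 15-6 31-7-25-14 2-3 9-7 18-12 23-3 17-10 33-3 24 2 25 6 22 9 21 13 15 12 12 14 11 15 9 16 7 19 4 20 3 21 1 28 3 15 8 19 14 17"/><path d="M199 39l-19 43-77 27-35 16-29 17-22 6"/><path d="M421 39l16 47 0 5-38-14-29-8-31-5-38-2 0-4 10-19"/></g><g data-elev="1200"><path d="M73 485l-1-1 2-1 14 2 10-2 17-7 7-6 7-8 6-17 1-12-2-12-15-31-8-27-5-22-2-24 0-29 4-29 6-27 9-24 10-19 11-16 13-15 15-15 16-11 18-10 21-9 18-6-12 2-30 6-62 20-50 22-19 11-18 13-21 4-16 7"/><path d="M463 148l-24-14-25-12-25-9-27-7-27-4-27-2-31 2-21 3 41 0 36 7 35 13 31 20 25 23 19 29 13 33 7 37"/></g><g data-elev="1300"><path d="M80 452l8 0 8-2 6-7 2-8-1-7-11-25-7-24-5-25-2-27 1-29 3-30 5-24 10-38-8 5-15 13-19 25-12 28-5 32 1 39 9 42 9 25 11 26 6 7z"/><path d="M17 273l21-38-2-1-5 3-14 10"/></g>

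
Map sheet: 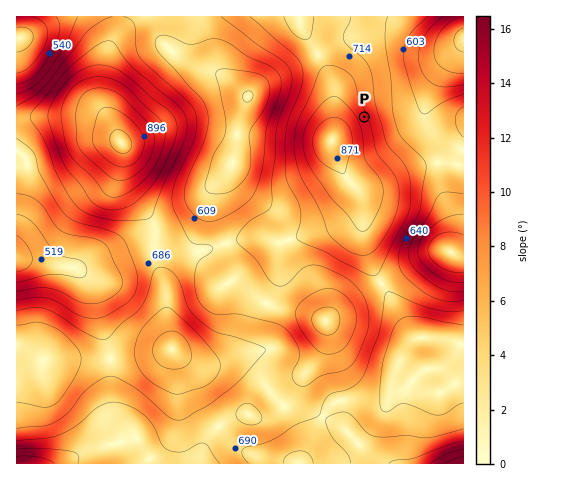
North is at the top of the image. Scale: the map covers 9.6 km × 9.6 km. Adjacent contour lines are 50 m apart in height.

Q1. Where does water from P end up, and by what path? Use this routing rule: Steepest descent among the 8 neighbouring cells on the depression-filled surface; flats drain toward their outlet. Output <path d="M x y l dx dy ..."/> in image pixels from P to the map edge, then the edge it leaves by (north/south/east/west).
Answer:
<path d="M364 117l3-2 50 0 8-9 1-5 5-10 7-9 18-20 4-10 3-6"/>
exit: east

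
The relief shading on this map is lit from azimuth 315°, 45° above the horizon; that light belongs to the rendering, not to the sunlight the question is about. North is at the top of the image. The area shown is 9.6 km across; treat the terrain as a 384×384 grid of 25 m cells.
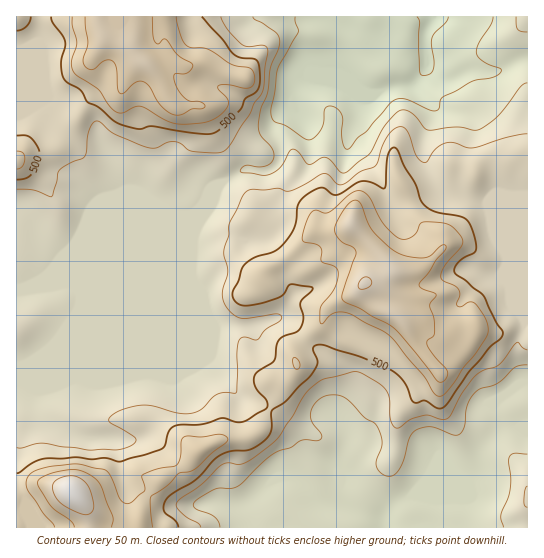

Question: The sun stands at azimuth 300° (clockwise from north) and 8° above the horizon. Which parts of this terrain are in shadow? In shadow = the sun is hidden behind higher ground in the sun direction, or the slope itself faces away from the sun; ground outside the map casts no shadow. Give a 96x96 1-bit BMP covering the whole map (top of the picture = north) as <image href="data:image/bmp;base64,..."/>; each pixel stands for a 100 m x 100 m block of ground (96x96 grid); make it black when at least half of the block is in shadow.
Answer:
<image width="96" height="96" href="data:image/bmp;base64,Qk2+BAAAAAAAAD4AAAAoAAAAYAAAAGAAAAABAAEAAAAAAIAEAAATCwAAEwsAAAIAAAAAAAAA////AAAAAAAAAADiAAAAAAAAAAAAAADgAAAAAAAAAAAAAQD//gAAAAAAAAAAAYB//4AAAAAAAAAAA+A///AAAAAAAAAAA+A///wAAAAAAAAAA+Af//8AAAAAAAAAACAf//+AAAAAAAAAAAAP//+AAAAAAAAAAAAA///AAAAAAAAAAAAAf//4AACAAAAAAAAAf//8AADAAAAAAAAAP//+AADgAAAAAAAAP//+AADgAAAAAAAAH//+AADgAAAAAAAAB4/+AADwAAAAAAAAAAf8AAD8AAAAAAAAAAP8AAD8AAAAAAAAAAH8AAD8D8AAAAAAAAD/AAD8P/gAAAAAAAB/4AB8//wAAAAAAAA/8AAY//wAAAAAAAA/+AAA//wAAAAAAAAf/AAB//wAAAAAAAAf/AAB//4AAAAAAAAf/AAA//8AAAAAAAAP+AAA//8AAAAAAAAP+AAA//8AAAAAAAAH4AAAf/8AAAAAAAAHwAAAP/8AAAAAAAADAAAAH/8AAAAAAAAAAAAAD/8AAAAAAAAAAAAAB/8AAAAAAAAAAAAAB/4AAAAAAAAAAAAAA/4AAAAAAAAAAAAAAf4AAAAAAAAAAAAAAfwAAAAAAAAAAAAAAeAAAAAAAAAAAAAAAeAAAAAAAAAAAAAAAeAAAAAAAA+AAAAAAeAAAAAAAA/AAAAAAcAAAAAAAAPAAAAA4YAAAAAAAABgAAAAYAAAAAAAAAAgAAAAAAAAAAAAAAAAAAAAAAAAAAAAAAAAAAAH/4AAAAAAAAAAAAAH/8AAAAAAAAAAAAAD/8AAAAAAAAAAAAAD/4AAAAAAAAAAAAAB/wAAAAAAAAAAAAAA/wAAAAAAAAAAAAAAf4AAAAAAAAAAAAAAPwAAAAAAAAAAAAAABwAAAAAAAAAAAAAABgAAAAAAAAAAAAAAAAAAAAAAAAAAAGAAAAAAAAAAAAAAAPAAAAAAAAAAAAAAAPAAAAAAAAAAAAAAAGAAAAAAAAAAAAAAAAAAAAAAAAAAAAAAAAAAAAAAAAAAAAAAAAAAAAD/AAAAAAAAAAAAAQD/AAAAAAAAAAAAAAD/AAAAAAAAAAAAAAB+AAAAAAAAAAAAAAB8AAAAAAAAAAAAAAA4AAAAAAAAAAAAAAAQAAAAAAAAAAAAAAAAAAAAAAHAAAAAAAAAAAAAAf/AAAAAAAAABgAAH//gAAAAAAAADwAB///8AAAAAAAADwAD////gAAAAAAABgAD////wAAAAAAABg4AH///gAAAAAAAAA4AB///gAAAAAAAAA4AAf//gAAAAAAAAAQAAD//AAAAAAAAAAAAAD//AAAAAAAAAAAAAB//AAAAAAAAAAAAAA//AAAAAAAAAAAAAA//AAAAAAAAAAAAAA//AAAAAAAAAAAAAAf+AAAAAAAAAAAAAAf+AAAAAAAAAAAAAAP+AAAAAAAAAAAAAAH8AAAAAAAAAAAAAAD4AAAAAAAAAAADAABwAAAAAAAAAAAHAAAAAAAAAABwAAAHgAAAAAAAAABwAAAHAAAAAAAAAABgAAAHAAAAAAAAAAA="/>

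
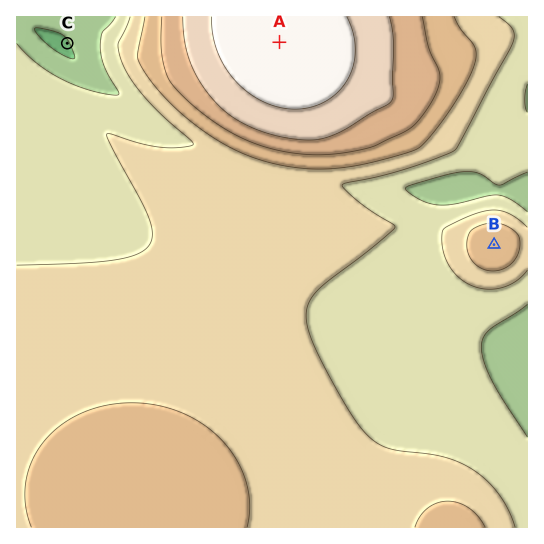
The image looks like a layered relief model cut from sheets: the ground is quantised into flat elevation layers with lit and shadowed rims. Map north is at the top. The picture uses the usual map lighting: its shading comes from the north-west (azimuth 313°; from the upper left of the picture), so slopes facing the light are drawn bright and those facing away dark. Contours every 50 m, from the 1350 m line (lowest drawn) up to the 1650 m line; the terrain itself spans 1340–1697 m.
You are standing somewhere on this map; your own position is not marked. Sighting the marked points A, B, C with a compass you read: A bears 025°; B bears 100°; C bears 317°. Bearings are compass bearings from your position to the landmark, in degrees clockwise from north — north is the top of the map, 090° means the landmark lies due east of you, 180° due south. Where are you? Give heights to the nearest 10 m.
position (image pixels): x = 208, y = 194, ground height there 1480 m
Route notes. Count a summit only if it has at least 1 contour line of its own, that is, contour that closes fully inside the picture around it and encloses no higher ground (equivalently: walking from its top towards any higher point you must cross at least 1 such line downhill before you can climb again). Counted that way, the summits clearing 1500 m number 1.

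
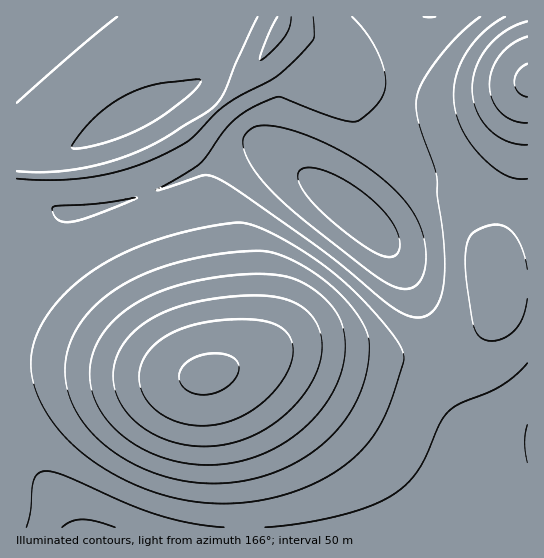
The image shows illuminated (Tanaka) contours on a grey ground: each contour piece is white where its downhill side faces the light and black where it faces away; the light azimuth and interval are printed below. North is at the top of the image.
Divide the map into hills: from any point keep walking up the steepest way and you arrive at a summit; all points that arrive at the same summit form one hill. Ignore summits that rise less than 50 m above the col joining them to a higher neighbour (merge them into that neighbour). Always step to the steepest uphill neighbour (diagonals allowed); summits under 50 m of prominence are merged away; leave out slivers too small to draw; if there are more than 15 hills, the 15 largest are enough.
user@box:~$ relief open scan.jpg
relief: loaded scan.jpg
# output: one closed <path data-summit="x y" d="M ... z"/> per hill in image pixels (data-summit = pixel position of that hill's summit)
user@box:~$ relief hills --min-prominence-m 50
<path data-summit="355 214" d="M527 16l-242 0-17 33-21 29-37 37-32 24-31 16-49 16-37 5-44-1-1 183 58 5 95 13 32 0 77-25 39 0 82 9 31 0 23-7 20-12 15-15 9-15 3-8 0-17-3-7 9 5 22-1z"/><path data-summit="527 441" d="M499 280l1 23-8 18-19 20-12 8-19 8-12 3-31 0-82-9-39 0-69 22 15 41 9 35 8 45 2 33 284 1 1-243-22-1z"/><path data-summit="86 527" d="M31 359l-15 0 1 169 226-1-2-33-8-45-10-39-14-35-40 1z"/><path data-summit="17 17" d="M283 16l-266 0-1 158 7 2 38 0 37-5 49-16 31-16 32-24 37-37 25-36 9-17z"/>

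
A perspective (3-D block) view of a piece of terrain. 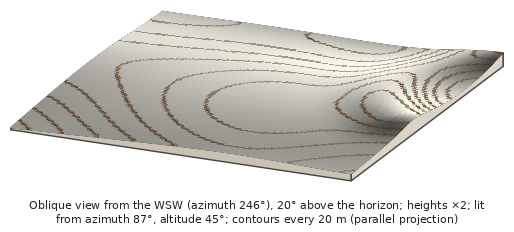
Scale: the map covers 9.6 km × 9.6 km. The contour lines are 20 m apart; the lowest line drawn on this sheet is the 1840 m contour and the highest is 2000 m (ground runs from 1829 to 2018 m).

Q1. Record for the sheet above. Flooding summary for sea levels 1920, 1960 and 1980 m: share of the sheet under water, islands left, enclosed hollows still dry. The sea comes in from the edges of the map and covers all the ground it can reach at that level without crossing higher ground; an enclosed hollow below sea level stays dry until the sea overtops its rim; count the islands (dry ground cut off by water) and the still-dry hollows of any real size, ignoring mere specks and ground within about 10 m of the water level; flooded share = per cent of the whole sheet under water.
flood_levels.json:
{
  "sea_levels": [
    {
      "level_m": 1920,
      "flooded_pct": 42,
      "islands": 0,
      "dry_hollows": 0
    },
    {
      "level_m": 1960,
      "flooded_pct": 78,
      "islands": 0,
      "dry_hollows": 0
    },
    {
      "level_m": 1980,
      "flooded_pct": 94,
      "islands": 0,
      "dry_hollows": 0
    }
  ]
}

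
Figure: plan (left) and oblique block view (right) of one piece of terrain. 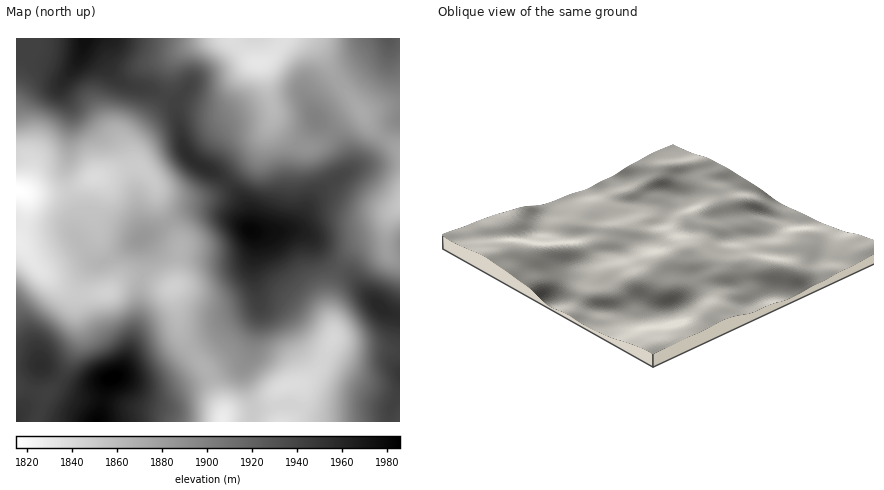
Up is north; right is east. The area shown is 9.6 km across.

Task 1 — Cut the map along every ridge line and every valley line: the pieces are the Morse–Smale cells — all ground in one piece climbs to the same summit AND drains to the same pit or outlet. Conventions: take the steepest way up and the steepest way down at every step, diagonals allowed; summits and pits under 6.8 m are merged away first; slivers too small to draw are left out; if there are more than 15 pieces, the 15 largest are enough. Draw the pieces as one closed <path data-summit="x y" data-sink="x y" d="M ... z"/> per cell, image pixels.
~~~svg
<path data-summit="250 230" data-sink="258 64" d="M306 38l-22 0-9 14-14 12 3 4 9 42-1 10-17 36-28 26 17 22 5 24 5 4 24 0 16-5 6-7 9-16 9-12 24-17 22-13 19-24-15-14-6-12-28-36-16-28z"/><path data-summit="250 230" data-sink="280 422" d="M292 230l-40 2 3 6-2 34 6 30 0 16-16 56 10 32-1 16 28 0-2-32 6-4 16-2 8-4 11-12 15-32-4-22 0-18 4-18 5-8-17-16-14-18z"/><path data-summit="190 156" data-sink="258 64" d="M230 38l-16 0-32 12-10 12-4 26-4 8 11 8 8 42 5 10 6 6 18 9 14 11 29-26 18-40-11-52-12-5z"/><path data-summit="250 230" data-sink="174 286" d="M208 210l-18 1-22 11 12 20-3 40-5 8 1 6 9 42 10 13 22-15 16-14 22-11 6-7-5-32 2-18 0-16-2-6-19-13z"/><path data-summit="112 378" data-sink="16 190" d="M138 277l-14 2-18 14-34 1 4 6 3 28 0 12-3 8-15 30-15 17-30-9 0 36 82 0 8-38 4-6 10-6 9-18 10-44 2-32z"/><path data-summit="86 38" data-sink="16 190" d="M84 38l-68 0 2 153 6 2 28 0 17-3-3-22 4-22 1-34-9-20-1-6 20-30z"/><path data-summit="250 230" data-sink="400 204" d="M384 137l-20 25-22 13-24 17-9 12-9 16-6 7-7 3 11 1 10 5 14 18 16 15 18-21 24-7 6-6 2 19 4 4 8 2 0-110z"/><path data-summit="86 38" data-sink="94 178" d="M84 43l-6 19-17 24 1 6 9 20-1 34-4 22 0 10 4 11 24-12 10-1 27-10-10-34 12-32 1-12-14-7-16-21-14-10z"/><path data-summit="142 238" data-sink="16 190" d="M68 190l-16 3-28 1 2 18-7 30 14 20 27 26 16 7 30-2 18-14 6-2 10 1 4-10 0-16-4-13-26 18-14 6-6-2-7-7-12-20 2-24z"/><path data-summit="40 364" data-sink="16 190" d="M18 242l-2 0 0 144 24 9 6 0 15-17 17-34 1-16-3-28-2-5-18-10-23-23z"/><path data-summit="400 374" data-sink="280 422" d="M334 339l-15 29-11 12-12 4 5 6 0 12-5 12-7 8 101 0 2-16 8-12 0-42-42-4-12-3z"/><path data-summit="112 378" data-sink="222 422" d="M190 351l-20 17-14 8-10 3-36-1-4 6-8 38 124 0 1-12-12-32-7-12z"/><path data-summit="390 38" data-sink="258 64" d="M400 38l-94 0 12 10 16 28 28 36 6 12 14 13 18-17z"/><path data-summit="142 238" data-sink="94 178" d="M130 167l-26 9-10 1-25 13 8 20-2 24 12 20 11 9 16-6 29-21-7-48z"/><path data-summit="190 156" data-sink="16 190" d="M164 96l-33 44-1 6 3 14 16 16 7 12 8 6 20 5 26-4 17-13-15-11-18-9-6-6-5-10-8-42z"/>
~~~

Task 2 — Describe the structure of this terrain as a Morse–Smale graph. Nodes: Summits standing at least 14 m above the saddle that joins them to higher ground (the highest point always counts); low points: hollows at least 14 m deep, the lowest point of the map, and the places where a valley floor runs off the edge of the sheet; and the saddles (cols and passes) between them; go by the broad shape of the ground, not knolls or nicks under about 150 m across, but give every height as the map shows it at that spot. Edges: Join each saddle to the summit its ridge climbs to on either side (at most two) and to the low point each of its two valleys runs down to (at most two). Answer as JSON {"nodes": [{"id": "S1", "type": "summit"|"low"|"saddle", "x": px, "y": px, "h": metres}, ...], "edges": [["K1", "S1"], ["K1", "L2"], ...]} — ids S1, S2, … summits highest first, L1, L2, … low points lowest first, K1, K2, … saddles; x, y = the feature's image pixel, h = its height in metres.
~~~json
{"nodes": [
{"id": "S1", "type": "summit", "x": 112, "y": 378, "h": 1986},
{"id": "S2", "type": "summit", "x": 252, "y": 230, "h": 1982},
{"id": "S3", "type": "summit", "x": 86, "y": 40, "h": 1975},
{"id": "S4", "type": "summit", "x": 380, "y": 306, "h": 1959},
{"id": "S5", "type": "summit", "x": 388, "y": 38, "h": 1928},
{"id": "L1", "type": "low", "x": 18, "y": 190, "h": 1815},
{"id": "L2", "type": "low", "x": 222, "y": 420, "h": 1828},
{"id": "L3", "type": "low", "x": 258, "y": 62, "h": 1832},
{"id": "L4", "type": "low", "x": 174, "y": 286, "h": 1847},
{"id": "L5", "type": "low", "x": 400, "y": 204, "h": 1854},
{"id": "K1", "type": "saddle", "x": 102, "y": 400, "h": 1978},
{"id": "K2", "type": "saddle", "x": 164, "y": 96, "h": 1940},
{"id": "K3", "type": "saddle", "x": 338, "y": 268, "h": 1929},
{"id": "K4", "type": "saddle", "x": 382, "y": 138, "h": 1882},
{"id": "K5", "type": "saddle", "x": 190, "y": 352, "h": 1870},
{"id": "K6", "type": "saddle", "x": 142, "y": 278, "h": 1865}],
"edges": [["K1", "S1"], ["K1", "L1"], ["K1", "L2"], ["K2", "S2"], ["K2", "S3"], ["K2", "L1"], ["K2", "L3"], ["K3", "S2"], ["K3", "S4"], ["K3", "L2"], ["K3", "L5"], ["K4", "S2"], ["K4", "S5"], ["K4", "L3"], ["K4", "L5"], ["K5", "S1"], ["K5", "S2"], ["K5", "L2"], ["K5", "L4"], ["K6", "S1"], ["K6", "S2"], ["K6", "L1"], ["K6", "L4"]]}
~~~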